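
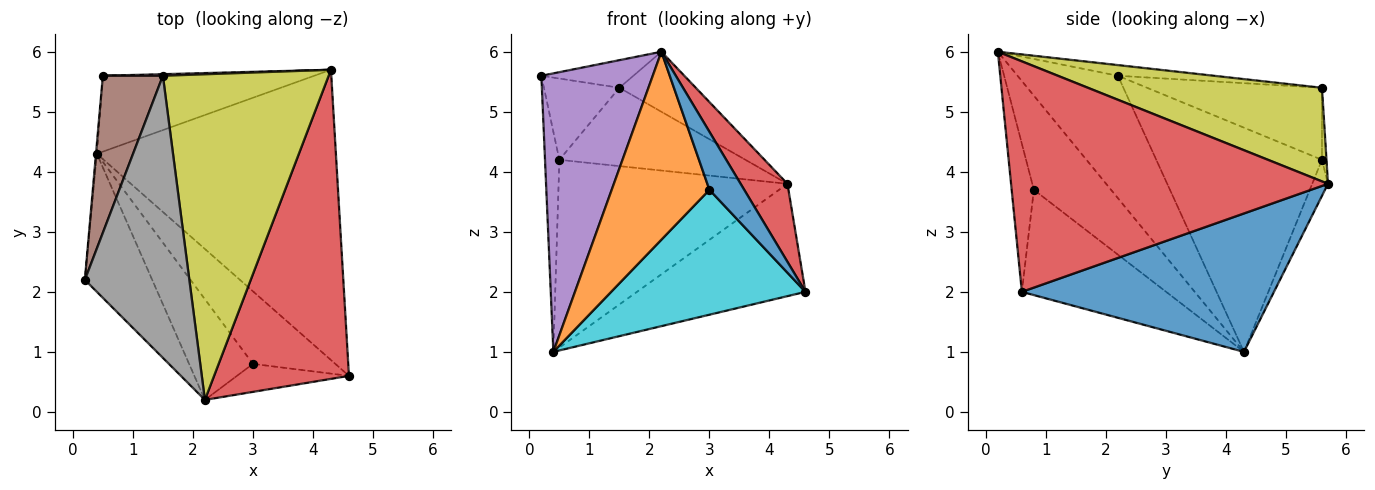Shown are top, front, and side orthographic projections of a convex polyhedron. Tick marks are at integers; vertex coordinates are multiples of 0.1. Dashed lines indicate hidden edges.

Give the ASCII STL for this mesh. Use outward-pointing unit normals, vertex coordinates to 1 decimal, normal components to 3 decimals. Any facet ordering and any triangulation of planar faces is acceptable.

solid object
 facet normal 0.475 0.318 -0.821
  outer loop
   vertex 0.4 4.3 1.0
   vertex 4.3 5.7 3.8
   vertex 4.6 0.6 2.0
  endloop
 endfacet
 facet normal -0.996 0.086 -0.004
  outer loop
   vertex 0.5 5.6 4.2
   vertex 0.4 4.3 1.0
   vertex 0.2 2.2 5.6
  endloop
 endfacet
 facet normal -0.064 0.925 -0.374
  outer loop
   vertex 0.5 5.6 4.2
   vertex 4.3 5.7 3.8
   vertex 0.4 4.3 1.0
  endloop
 endfacet
 facet normal 0.856 -0.126 0.501
  outer loop
   vertex 2.2 0.2 6.0
   vertex 4.6 0.6 2.0
   vertex 4.3 5.7 3.8
  endloop
 endfacet
 facet normal -0.628 -0.697 -0.346
  outer loop
   vertex 2.2 0.2 6.0
   vertex 0.2 2.2 5.6
   vertex 0.4 4.3 1.0
  endloop
 endfacet
 facet normal -0.729 0.315 0.608
  outer loop
   vertex 1.5 5.6 5.4
   vertex 0.5 5.6 4.2
   vertex 0.2 2.2 5.6
  endloop
 endfacet
 facet normal -0.024 1.000 0.020
  outer loop
   vertex 1.5 5.6 5.4
   vertex 4.3 5.7 3.8
   vertex 0.5 5.6 4.2
  endloop
 endfacet
 facet normal -0.101 0.097 0.990
  outer loop
   vertex 1.5 5.6 5.4
   vertex 0.2 2.2 5.6
   vertex 2.2 0.2 6.0
  endloop
 endfacet
 facet normal 0.486 0.158 0.860
  outer loop
   vertex 1.5 5.6 5.4
   vertex 2.2 0.2 6.0
   vertex 4.3 5.7 3.8
  endloop
 endfacet
 facet normal -0.540 -0.728 -0.423
  outer loop
   vertex 3.0 0.8 3.7
   vertex 0.4 4.3 1.0
   vertex 4.6 0.6 2.0
  endloop
 endfacet
 facet normal -0.498 -0.781 -0.377
  outer loop
   vertex 3.0 0.8 3.7
   vertex 4.6 0.6 2.0
   vertex 2.2 0.2 6.0
  endloop
 endfacet
 facet normal -0.571 -0.723 -0.387
  outer loop
   vertex 3.0 0.8 3.7
   vertex 2.2 0.2 6.0
   vertex 0.4 4.3 1.0
  endloop
 endfacet
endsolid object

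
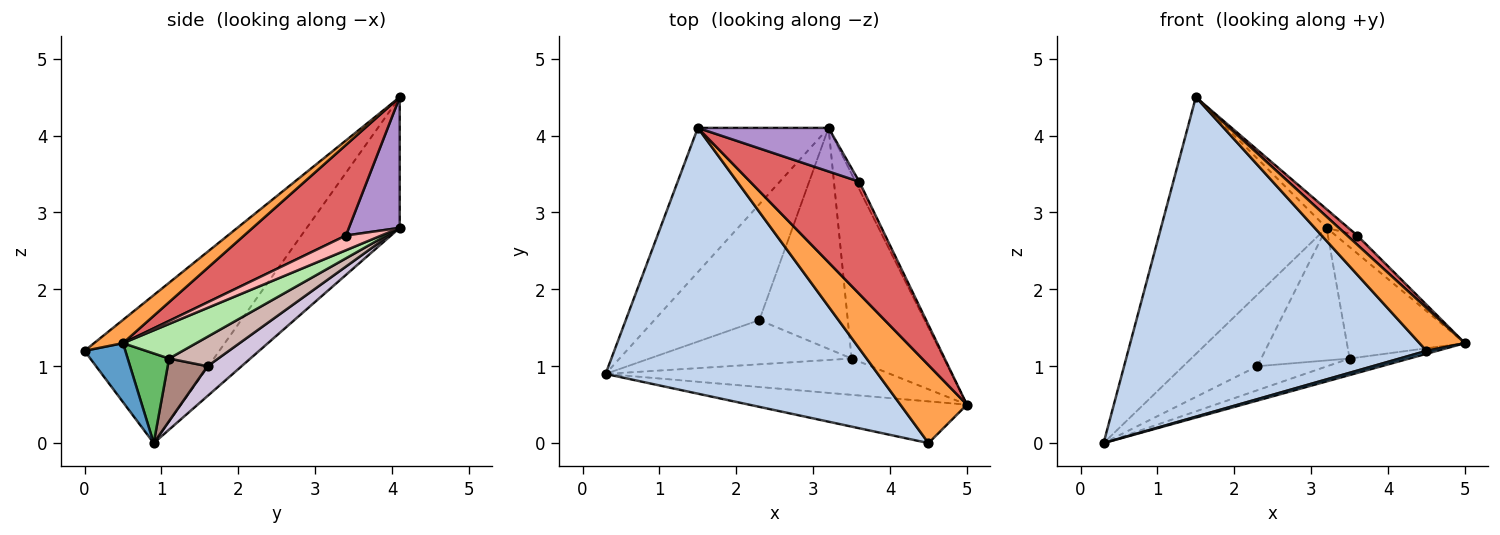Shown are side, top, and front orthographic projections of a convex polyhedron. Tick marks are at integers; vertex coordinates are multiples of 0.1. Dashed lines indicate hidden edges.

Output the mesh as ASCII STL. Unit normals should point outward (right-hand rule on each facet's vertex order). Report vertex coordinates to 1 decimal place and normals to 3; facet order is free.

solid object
 facet normal 0.261 -0.068 -0.963
  outer loop
   vertex 4.5 0.0 1.2
   vertex 0.3 0.9 0.0
   vertex 5.0 0.5 1.3
  endloop
 endfacet
 facet normal -0.328 -0.726 0.604
  outer loop
   vertex 4.5 0.0 1.2
   vertex 1.5 4.1 4.5
   vertex 0.3 0.9 0.0
  endloop
 endfacet
 facet normal 0.293 -0.460 0.838
  outer loop
   vertex 4.5 0.0 1.2
   vertex 5.0 0.5 1.3
   vertex 1.5 4.1 4.5
  endloop
 endfacet
 facet normal -0.440 0.783 -0.440
  outer loop
   vertex 3.2 4.1 2.8
   vertex 0.3 0.9 0.0
   vertex 1.5 4.1 4.5
  endloop
 endfacet
 facet normal 0.276 0.398 -0.875
  outer loop
   vertex 3.5 1.1 1.1
   vertex 5.0 0.5 1.3
   vertex 0.3 0.9 0.0
  endloop
 endfacet
 facet normal 0.306 0.492 -0.815
  outer loop
   vertex 3.5 1.1 1.1
   vertex 3.2 4.1 2.8
   vertex 5.0 0.5 1.3
  endloop
 endfacet
 facet normal 0.637 -0.063 0.768
  outer loop
   vertex 3.6 3.4 2.7
   vertex 1.5 4.1 4.5
   vertex 5.0 0.5 1.3
  endloop
 endfacet
 facet normal 0.834 0.507 -0.217
  outer loop
   vertex 3.6 3.4 2.7
   vertex 5.0 0.5 1.3
   vertex 3.2 4.1 2.8
  endloop
 endfacet
 facet normal 0.677 0.290 0.677
  outer loop
   vertex 3.6 3.4 2.7
   vertex 3.2 4.1 2.8
   vertex 1.5 4.1 4.5
  endloop
 endfacet
 facet normal 0.235 0.511 -0.827
  outer loop
   vertex 2.3 1.6 1.0
   vertex 0.3 0.9 0.0
   vertex 3.2 4.1 2.8
  endloop
 endfacet
 facet normal 0.263 0.461 -0.848
  outer loop
   vertex 2.3 1.6 1.0
   vertex 3.5 1.1 1.1
   vertex 0.3 0.9 0.0
  endloop
 endfacet
 facet normal 0.275 0.495 -0.824
  outer loop
   vertex 2.3 1.6 1.0
   vertex 3.2 4.1 2.8
   vertex 3.5 1.1 1.1
  endloop
 endfacet
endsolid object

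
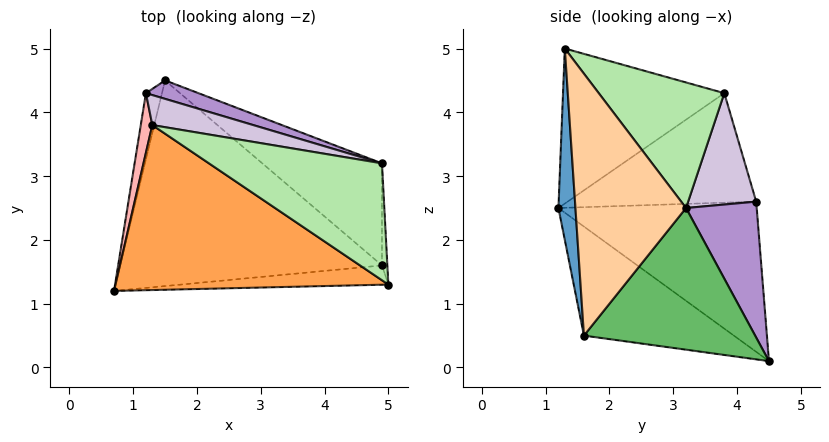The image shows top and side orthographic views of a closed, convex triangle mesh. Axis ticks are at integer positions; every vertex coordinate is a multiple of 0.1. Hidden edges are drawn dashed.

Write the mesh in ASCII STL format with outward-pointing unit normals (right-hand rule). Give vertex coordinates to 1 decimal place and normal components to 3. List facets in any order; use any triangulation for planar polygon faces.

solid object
 facet normal 0.063 -0.996 -0.068
  outer loop
   vertex 4.9 1.6 0.5
   vertex 5.0 1.3 5.0
   vertex 0.7 1.2 2.5
  endloop
 endfacet
 facet normal -0.333 -0.501 -0.799
  outer loop
   vertex 4.9 1.6 0.5
   vertex 0.7 1.2 2.5
   vertex 1.5 4.5 0.1
  endloop
 endfacet
 facet normal -0.444 -0.438 0.781
  outer loop
   vertex 1.3 3.8 4.3
   vertex 0.7 1.2 2.5
   vertex 5.0 1.3 5.0
  endloop
 endfacet
 facet normal 0.999 0.026 -0.021
  outer loop
   vertex 4.9 3.2 2.5
   vertex 5.0 1.3 5.0
   vertex 4.9 1.6 0.5
  endloop
 endfacet
 facet normal 0.595 0.628 -0.502
  outer loop
   vertex 4.9 3.2 2.5
   vertex 4.9 1.6 0.5
   vertex 1.5 4.5 0.1
  endloop
 endfacet
 facet normal 0.396 0.739 0.546
  outer loop
   vertex 4.9 3.2 2.5
   vertex 1.3 3.8 4.3
   vertex 5.0 1.3 5.0
  endloop
 endfacet
 facet normal -0.981 0.162 -0.105
  outer loop
   vertex 1.2 4.3 2.6
   vertex 1.5 4.5 0.1
   vertex 0.7 1.2 2.5
  endloop
 endfacet
 facet normal -0.982 0.155 0.103
  outer loop
   vertex 1.2 4.3 2.6
   vertex 0.7 1.2 2.5
   vertex 1.3 3.8 4.3
  endloop
 endfacet
 facet normal 0.286 0.952 0.110
  outer loop
   vertex 1.2 4.3 2.6
   vertex 4.9 3.2 2.5
   vertex 1.5 4.5 0.1
  endloop
 endfacet
 facet normal 0.282 0.925 0.255
  outer loop
   vertex 1.2 4.3 2.6
   vertex 1.3 3.8 4.3
   vertex 4.9 3.2 2.5
  endloop
 endfacet
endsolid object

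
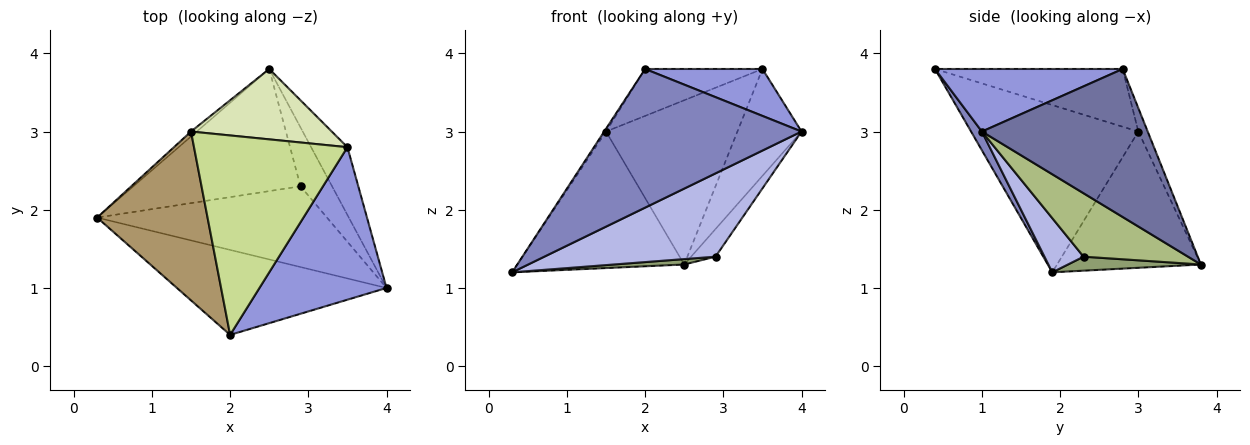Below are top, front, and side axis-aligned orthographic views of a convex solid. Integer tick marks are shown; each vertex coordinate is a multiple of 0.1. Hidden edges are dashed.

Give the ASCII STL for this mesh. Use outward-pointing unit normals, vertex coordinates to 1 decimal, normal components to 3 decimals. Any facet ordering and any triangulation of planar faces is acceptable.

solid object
 facet normal 0.909 0.352 -0.223
  outer loop
   vertex 3.5 2.8 3.8
   vertex 4.0 1.0 3.0
   vertex 2.5 3.8 1.3
  endloop
 endfacet
 facet normal 0.047 -0.852 -0.522
  outer loop
   vertex 2.0 0.4 3.8
   vertex 0.3 1.9 1.2
   vertex 4.0 1.0 3.0
  endloop
 endfacet
 facet normal 0.426 -0.266 0.865
  outer loop
   vertex 2.0 0.4 3.8
   vertex 4.0 1.0 3.0
   vertex 3.5 2.8 3.8
  endloop
 endfacet
 facet normal 0.162 -0.708 -0.687
  outer loop
   vertex 2.9 2.3 1.4
   vertex 4.0 1.0 3.0
   vertex 0.3 1.9 1.2
  endloop
 endfacet
 facet normal 0.083 -0.044 -0.996
  outer loop
   vertex 2.9 2.3 1.4
   vertex 0.3 1.9 1.2
   vertex 2.5 3.8 1.3
  endloop
 endfacet
 facet normal 0.876 0.205 -0.436
  outer loop
   vertex 2.9 2.3 1.4
   vertex 2.5 3.8 1.3
   vertex 4.0 1.0 3.0
  endloop
 endfacet
 facet normal -0.344 0.215 0.914
  outer loop
   vertex 1.5 3.0 3.0
   vertex 2.0 0.4 3.8
   vertex 3.5 2.8 3.8
  endloop
 endfacet
 facet normal -0.066 0.917 0.393
  outer loop
   vertex 1.5 3.0 3.0
   vertex 3.5 2.8 3.8
   vertex 2.5 3.8 1.3
  endloop
 endfacet
 facet normal -0.835 0.009 0.551
  outer loop
   vertex 1.5 3.0 3.0
   vertex 0.3 1.9 1.2
   vertex 2.0 0.4 3.8
  endloop
 endfacet
 facet normal -0.653 0.757 -0.028
  outer loop
   vertex 1.5 3.0 3.0
   vertex 2.5 3.8 1.3
   vertex 0.3 1.9 1.2
  endloop
 endfacet
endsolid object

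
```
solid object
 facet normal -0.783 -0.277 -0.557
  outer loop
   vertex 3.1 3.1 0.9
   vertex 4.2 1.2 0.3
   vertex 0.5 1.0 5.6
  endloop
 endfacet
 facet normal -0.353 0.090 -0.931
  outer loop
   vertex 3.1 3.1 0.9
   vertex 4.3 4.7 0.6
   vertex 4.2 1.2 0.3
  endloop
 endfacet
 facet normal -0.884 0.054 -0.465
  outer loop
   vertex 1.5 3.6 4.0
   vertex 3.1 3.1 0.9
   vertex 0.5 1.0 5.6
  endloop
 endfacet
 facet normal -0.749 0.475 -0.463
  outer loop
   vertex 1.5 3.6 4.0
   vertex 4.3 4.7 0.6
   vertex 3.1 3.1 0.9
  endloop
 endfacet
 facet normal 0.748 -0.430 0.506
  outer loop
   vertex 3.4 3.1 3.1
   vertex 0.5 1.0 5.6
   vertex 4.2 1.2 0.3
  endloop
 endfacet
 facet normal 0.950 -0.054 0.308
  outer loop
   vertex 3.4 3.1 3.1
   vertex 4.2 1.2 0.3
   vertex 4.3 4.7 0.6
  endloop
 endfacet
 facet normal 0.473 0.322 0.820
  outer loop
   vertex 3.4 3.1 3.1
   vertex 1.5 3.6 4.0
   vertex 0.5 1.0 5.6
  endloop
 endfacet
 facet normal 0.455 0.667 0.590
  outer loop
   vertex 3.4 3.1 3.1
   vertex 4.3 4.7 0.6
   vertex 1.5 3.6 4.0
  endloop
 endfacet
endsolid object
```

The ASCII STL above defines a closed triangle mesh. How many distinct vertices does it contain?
6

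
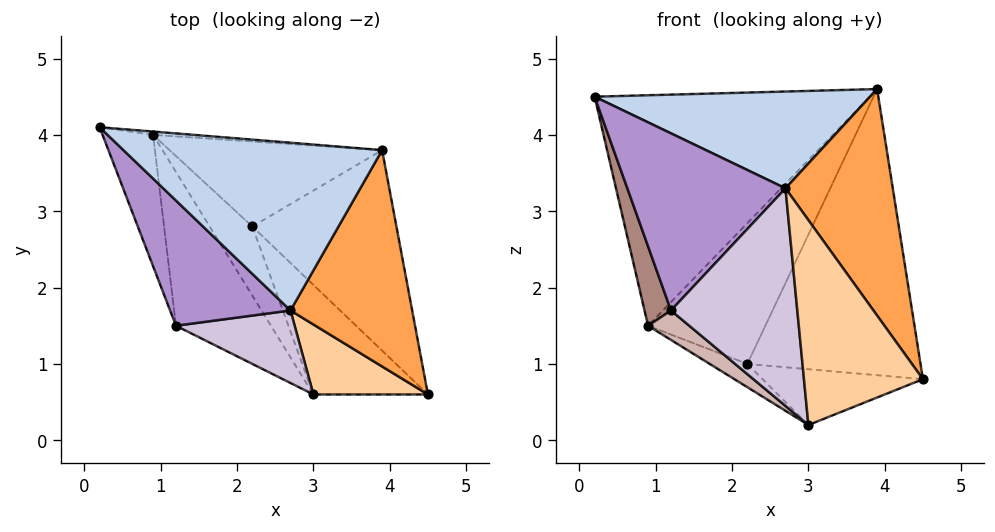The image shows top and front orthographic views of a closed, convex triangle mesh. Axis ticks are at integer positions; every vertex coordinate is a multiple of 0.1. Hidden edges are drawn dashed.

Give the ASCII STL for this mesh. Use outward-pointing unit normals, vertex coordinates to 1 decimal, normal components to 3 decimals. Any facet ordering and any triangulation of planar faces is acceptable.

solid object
 facet normal 0.081 0.997 -0.014
  outer loop
   vertex 0.9 4.0 1.5
   vertex 0.2 4.1 4.5
   vertex 3.9 3.8 4.6
  endloop
 endfacet
 facet normal -0.064 -0.499 0.864
  outer loop
   vertex 2.7 1.7 3.3
   vertex 3.9 3.8 4.6
   vertex 0.2 4.1 4.5
  endloop
 endfacet
 facet normal 0.459 -0.642 0.613
  outer loop
   vertex 2.7 1.7 3.3
   vertex 4.5 0.6 0.8
   vertex 3.9 3.8 4.6
  endloop
 endfacet
 facet normal -0.128 -0.938 0.321
  outer loop
   vertex 2.7 1.7 3.3
   vertex 3.0 0.6 0.2
   vertex 4.5 0.6 0.8
  endloop
 endfacet
 facet normal 0.591 0.660 -0.463
  outer loop
   vertex 2.2 2.8 1.0
   vertex 3.9 3.8 4.6
   vertex 4.5 0.6 0.8
  endloop
 endfacet
 facet normal 0.509 0.737 -0.445
  outer loop
   vertex 2.2 2.8 1.0
   vertex 0.9 4.0 1.5
   vertex 3.9 3.8 4.6
  endloop
 endfacet
 facet normal 0.336 0.427 -0.839
  outer loop
   vertex 2.2 2.8 1.0
   vertex 4.5 0.6 0.8
   vertex 3.0 0.6 0.2
  endloop
 endfacet
 facet normal -0.070 0.318 -0.945
  outer loop
   vertex 2.2 2.8 1.0
   vertex 3.0 0.6 0.2
   vertex 0.9 4.0 1.5
  endloop
 endfacet
 facet normal -0.452 -0.728 0.515
  outer loop
   vertex 1.2 1.5 1.7
   vertex 2.7 1.7 3.3
   vertex 0.2 4.1 4.5
  endloop
 endfacet
 facet normal -0.206 -0.928 0.309
  outer loop
   vertex 1.2 1.5 1.7
   vertex 3.0 0.6 0.2
   vertex 2.7 1.7 3.3
  endloop
 endfacet
 facet normal -0.966 -0.134 -0.221
  outer loop
   vertex 1.2 1.5 1.7
   vertex 0.2 4.1 4.5
   vertex 0.9 4.0 1.5
  endloop
 endfacet
 facet normal -0.674 -0.139 -0.726
  outer loop
   vertex 1.2 1.5 1.7
   vertex 0.9 4.0 1.5
   vertex 3.0 0.6 0.2
  endloop
 endfacet
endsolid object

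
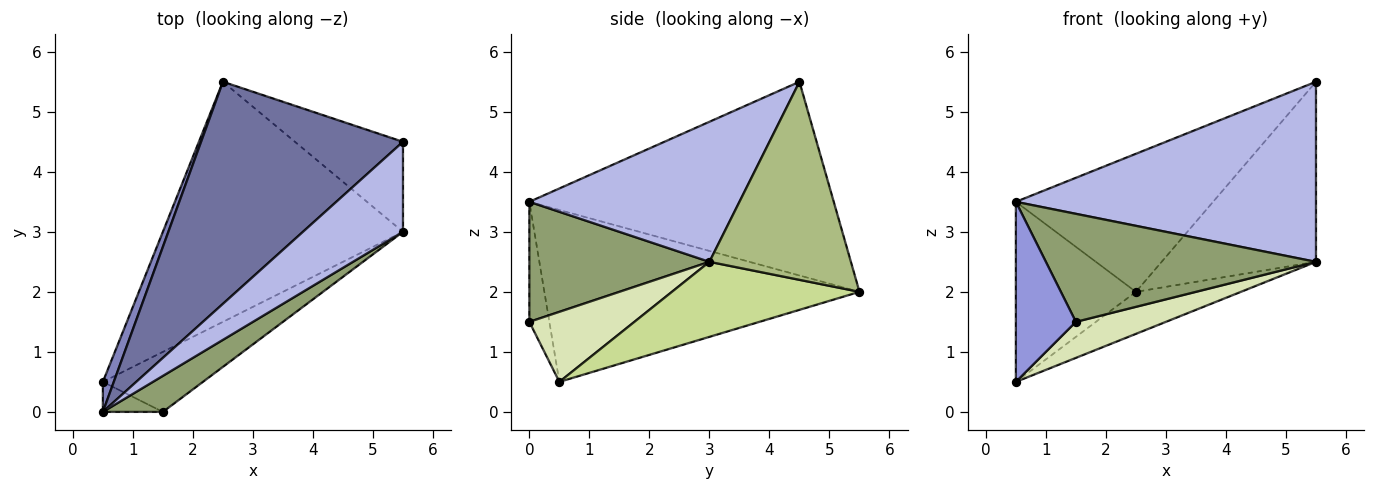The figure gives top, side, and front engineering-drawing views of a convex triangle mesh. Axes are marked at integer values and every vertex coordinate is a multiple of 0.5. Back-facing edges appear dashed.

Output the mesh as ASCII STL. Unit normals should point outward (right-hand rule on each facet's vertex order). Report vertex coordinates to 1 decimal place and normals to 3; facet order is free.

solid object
 facet normal -0.632 0.409 0.658
  outer loop
   vertex 2.5 5.5 2.0
   vertex 0.5 0.0 3.5
   vertex 5.5 4.5 5.5
  endloop
 endfacet
 facet normal -0.933 0.355 0.059
  outer loop
   vertex 0.5 0.5 0.5
   vertex 0.5 0.0 3.5
   vertex 2.5 5.5 2.0
  endloop
 endfacet
 facet normal -0.312 -0.937 -0.156
  outer loop
   vertex 0.5 0.5 0.5
   vertex 1.5 0.0 1.5
   vertex 0.5 0.0 3.5
  endloop
 endfacet
 facet normal 0.531 -0.758 0.379
  outer loop
   vertex 5.5 3.0 2.5
   vertex 5.5 4.5 5.5
   vertex 0.5 0.0 3.5
  endloop
 endfacet
 facet normal 0.535 -0.802 0.267
  outer loop
   vertex 5.5 3.0 2.5
   vertex 0.5 0.0 3.5
   vertex 1.5 0.0 1.5
  endloop
 endfacet
 facet normal 0.634 0.692 -0.346
  outer loop
   vertex 5.5 3.0 2.5
   vertex 2.5 5.5 2.0
   vertex 5.5 4.5 5.5
  endloop
 endfacet
 facet normal 0.294 0.165 -0.941
  outer loop
   vertex 5.5 3.0 2.5
   vertex 0.5 0.5 0.5
   vertex 2.5 5.5 2.0
  endloop
 endfacet
 facet normal 0.515 -0.441 -0.735
  outer loop
   vertex 5.5 3.0 2.5
   vertex 1.5 0.0 1.5
   vertex 0.5 0.5 0.5
  endloop
 endfacet
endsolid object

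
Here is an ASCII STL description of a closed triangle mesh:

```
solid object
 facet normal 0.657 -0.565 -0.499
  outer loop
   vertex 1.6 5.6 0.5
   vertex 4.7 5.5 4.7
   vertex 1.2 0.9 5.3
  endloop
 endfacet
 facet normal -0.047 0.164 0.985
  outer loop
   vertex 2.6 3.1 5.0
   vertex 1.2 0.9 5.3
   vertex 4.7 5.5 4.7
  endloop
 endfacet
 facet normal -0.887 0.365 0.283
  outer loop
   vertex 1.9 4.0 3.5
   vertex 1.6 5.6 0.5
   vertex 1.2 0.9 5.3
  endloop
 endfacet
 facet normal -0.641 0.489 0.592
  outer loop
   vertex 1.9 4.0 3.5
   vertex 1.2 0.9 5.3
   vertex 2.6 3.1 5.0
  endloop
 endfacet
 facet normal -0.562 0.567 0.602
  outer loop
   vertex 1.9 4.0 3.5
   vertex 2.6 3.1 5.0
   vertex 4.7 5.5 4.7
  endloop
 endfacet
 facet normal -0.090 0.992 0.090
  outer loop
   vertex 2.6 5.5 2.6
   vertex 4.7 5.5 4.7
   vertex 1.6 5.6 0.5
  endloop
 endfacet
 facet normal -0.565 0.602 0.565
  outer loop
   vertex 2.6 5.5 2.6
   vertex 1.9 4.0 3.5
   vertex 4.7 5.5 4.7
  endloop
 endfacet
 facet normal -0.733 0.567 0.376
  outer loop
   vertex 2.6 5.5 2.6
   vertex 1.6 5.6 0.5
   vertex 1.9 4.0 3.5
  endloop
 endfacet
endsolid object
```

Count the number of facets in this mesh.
8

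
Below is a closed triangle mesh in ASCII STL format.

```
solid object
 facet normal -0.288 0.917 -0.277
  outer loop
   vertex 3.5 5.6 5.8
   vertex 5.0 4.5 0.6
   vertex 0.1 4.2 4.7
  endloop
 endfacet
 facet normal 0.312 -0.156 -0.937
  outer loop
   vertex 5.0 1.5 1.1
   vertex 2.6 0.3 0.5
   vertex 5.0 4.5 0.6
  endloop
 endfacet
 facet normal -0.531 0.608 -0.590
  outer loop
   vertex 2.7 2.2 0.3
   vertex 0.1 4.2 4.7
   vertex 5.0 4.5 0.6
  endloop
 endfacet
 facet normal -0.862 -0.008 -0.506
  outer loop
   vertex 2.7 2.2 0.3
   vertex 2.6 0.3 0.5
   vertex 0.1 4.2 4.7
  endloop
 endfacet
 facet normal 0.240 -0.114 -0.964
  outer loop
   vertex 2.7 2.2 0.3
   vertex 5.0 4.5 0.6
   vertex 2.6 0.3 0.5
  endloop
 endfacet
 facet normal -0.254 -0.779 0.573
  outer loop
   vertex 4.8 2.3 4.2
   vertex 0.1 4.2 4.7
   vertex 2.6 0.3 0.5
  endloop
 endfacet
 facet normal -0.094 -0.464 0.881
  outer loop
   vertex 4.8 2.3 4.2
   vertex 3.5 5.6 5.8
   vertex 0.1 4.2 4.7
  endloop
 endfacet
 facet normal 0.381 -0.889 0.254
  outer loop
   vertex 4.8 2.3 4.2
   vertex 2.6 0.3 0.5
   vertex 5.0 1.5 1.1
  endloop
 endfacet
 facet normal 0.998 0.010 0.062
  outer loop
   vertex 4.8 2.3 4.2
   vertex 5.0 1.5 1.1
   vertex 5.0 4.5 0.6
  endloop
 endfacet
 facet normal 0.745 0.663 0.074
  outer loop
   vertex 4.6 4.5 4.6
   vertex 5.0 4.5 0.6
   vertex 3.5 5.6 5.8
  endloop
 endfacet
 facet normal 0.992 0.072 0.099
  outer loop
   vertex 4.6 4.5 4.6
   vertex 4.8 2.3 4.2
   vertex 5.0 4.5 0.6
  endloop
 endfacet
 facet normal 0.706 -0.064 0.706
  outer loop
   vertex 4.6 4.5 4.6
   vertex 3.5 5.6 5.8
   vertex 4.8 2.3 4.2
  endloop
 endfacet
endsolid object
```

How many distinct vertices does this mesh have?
8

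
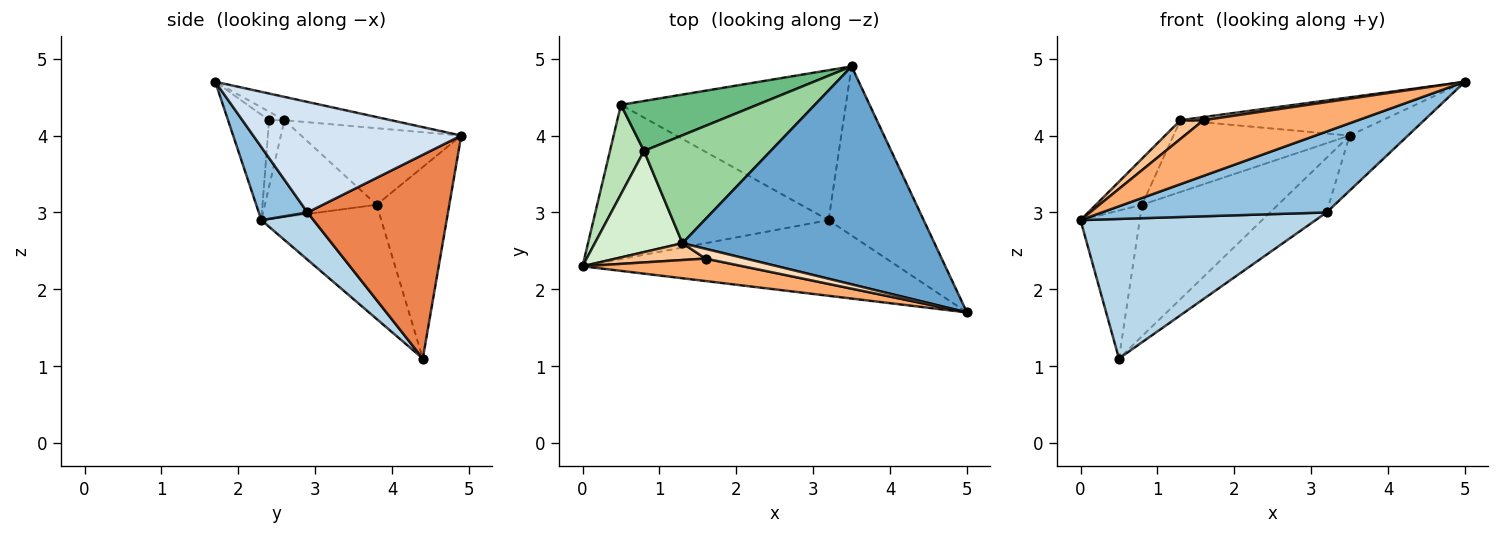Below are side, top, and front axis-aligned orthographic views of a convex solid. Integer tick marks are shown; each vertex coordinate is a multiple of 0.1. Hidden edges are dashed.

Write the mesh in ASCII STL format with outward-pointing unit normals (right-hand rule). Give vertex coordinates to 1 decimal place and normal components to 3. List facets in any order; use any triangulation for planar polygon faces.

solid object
 facet normal -0.091 0.172 0.981
  outer loop
   vertex 1.3 2.6 4.2
   vertex 5.0 1.7 4.7
   vertex 3.5 4.9 4.0
  endloop
 endfacet
 facet normal 0.156 -0.721 -0.675
  outer loop
   vertex 3.2 2.9 3.0
   vertex 5.0 1.7 4.7
   vertex 0.0 2.3 2.9
  endloop
 endfacet
 facet normal 0.147 -0.664 -0.733
  outer loop
   vertex 3.2 2.9 3.0
   vertex 0.0 2.3 2.9
   vertex 0.5 4.4 1.1
  endloop
 endfacet
 facet normal 0.741 0.208 -0.638
  outer loop
   vertex 3.2 2.9 3.0
   vertex 3.5 4.9 4.0
   vertex 5.0 1.7 4.7
  endloop
 endfacet
 facet normal 0.648 0.261 -0.715
  outer loop
   vertex 3.2 2.9 3.0
   vertex 0.5 4.4 1.1
   vertex 3.5 4.9 4.0
  endloop
 endfacet
 facet normal -0.239 -0.901 0.363
  outer loop
   vertex 1.6 2.4 4.2
   vertex 0.0 2.3 2.9
   vertex 5.0 1.7 4.7
  endloop
 endfacet
 facet normal -0.444 -0.667 0.598
  outer loop
   vertex 1.6 2.4 4.2
   vertex 1.3 2.6 4.2
   vertex 0.0 2.3 2.9
  endloop
 endfacet
 facet normal -0.199 -0.298 0.934
  outer loop
   vertex 1.6 2.4 4.2
   vertex 5.0 1.7 4.7
   vertex 1.3 2.6 4.2
  endloop
 endfacet
 facet normal -0.447 0.836 0.318
  outer loop
   vertex 0.8 3.8 3.1
   vertex 3.5 4.9 4.0
   vertex 0.5 4.4 1.1
  endloop
 endfacet
 facet normal -0.449 0.495 0.744
  outer loop
   vertex 0.8 3.8 3.1
   vertex 1.3 2.6 4.2
   vertex 3.5 4.9 4.0
  endloop
 endfacet
 facet normal -0.866 0.428 0.258
  outer loop
   vertex 0.8 3.8 3.1
   vertex 0.5 4.4 1.1
   vertex 0.0 2.3 2.9
  endloop
 endfacet
 facet normal -0.709 0.293 0.642
  outer loop
   vertex 0.8 3.8 3.1
   vertex 0.0 2.3 2.9
   vertex 1.3 2.6 4.2
  endloop
 endfacet
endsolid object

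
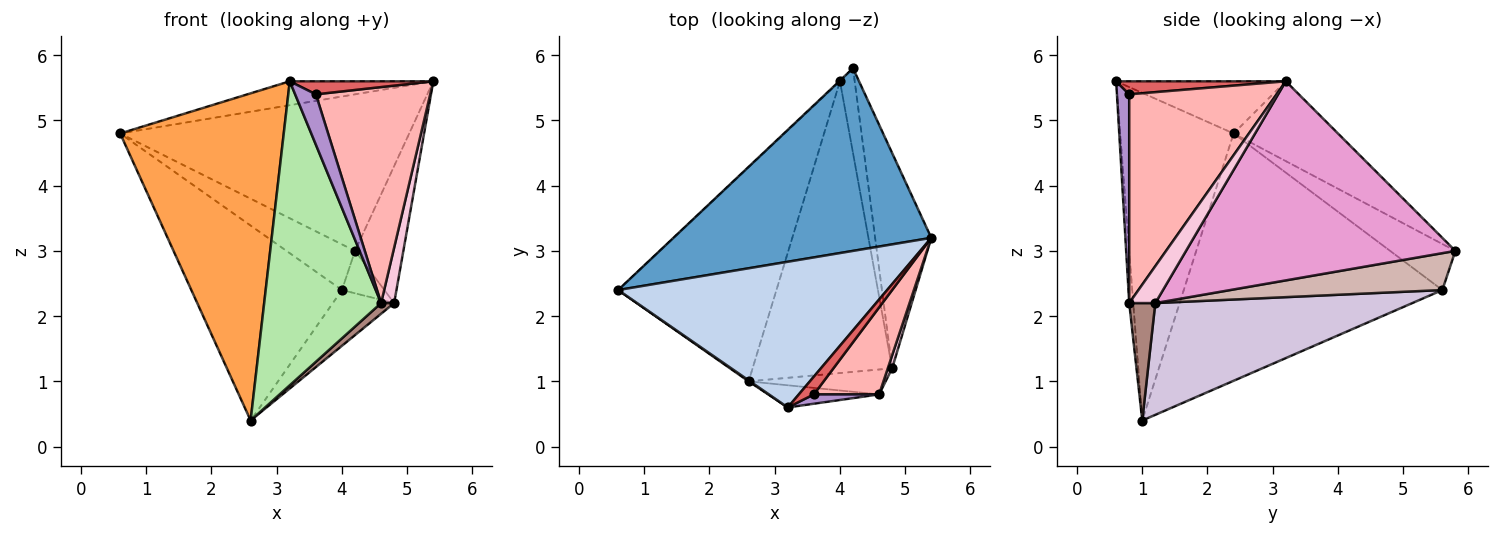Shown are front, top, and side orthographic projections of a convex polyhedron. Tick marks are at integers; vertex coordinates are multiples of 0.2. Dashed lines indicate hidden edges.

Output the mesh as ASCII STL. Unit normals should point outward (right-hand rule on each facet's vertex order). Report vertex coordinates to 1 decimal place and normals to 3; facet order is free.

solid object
 facet normal -0.229 0.634 0.739
  outer loop
   vertex 4.2 5.8 3.0
   vertex 0.6 2.4 4.8
   vertex 5.4 3.2 5.6
  endloop
 endfacet
 facet normal -0.188 0.159 0.969
  outer loop
   vertex 3.2 0.6 5.6
   vertex 5.4 3.2 5.6
   vertex 0.6 2.4 4.8
  endloop
 endfacet
 facet normal -0.570 -0.822 0.003
  outer loop
   vertex 3.2 0.6 5.6
   vertex 0.6 2.4 4.8
   vertex 2.6 1.0 0.4
  endloop
 endfacet
 facet normal -0.690 0.724 -0.011
  outer loop
   vertex 4.0 5.6 2.4
   vertex 0.6 2.4 4.8
   vertex 4.2 5.8 3.0
  endloop
 endfacet
 facet normal -0.756 0.441 -0.484
  outer loop
   vertex 4.0 5.6 2.4
   vertex 2.6 1.0 0.4
   vertex 0.6 2.4 4.8
  endloop
 endfacet
 facet normal -0.034 -0.997 -0.073
  outer loop
   vertex 4.6 0.8 2.2
   vertex 3.2 0.6 5.6
   vertex 2.6 1.0 0.4
  endloop
 endfacet
 facet normal 0.573 -0.485 0.661
  outer loop
   vertex 3.6 0.8 5.4
   vertex 5.4 3.2 5.6
   vertex 3.2 0.6 5.6
  endloop
 endfacet
 facet normal 0.767 -0.595 0.240
  outer loop
   vertex 3.6 0.8 5.4
   vertex 4.6 0.8 2.2
   vertex 5.4 3.2 5.6
  endloop
 endfacet
 facet normal 0.503 -0.850 0.157
  outer loop
   vertex 3.6 0.8 5.4
   vertex 3.2 0.6 5.6
   vertex 4.6 0.8 2.2
  endloop
 endfacet
 facet normal 0.618 0.148 -0.772
  outer loop
   vertex 4.8 1.2 2.2
   vertex 2.6 1.0 0.4
   vertex 4.0 5.6 2.4
  endloop
 endfacet
 facet normal 0.619 -0.309 -0.722
  outer loop
   vertex 4.8 1.2 2.2
   vertex 4.6 0.8 2.2
   vertex 2.6 1.0 0.4
  endloop
 endfacet
 facet normal 0.913 0.183 -0.365
  outer loop
   vertex 4.8 1.2 2.2
   vertex 4.0 5.6 2.4
   vertex 4.2 5.8 3.0
  endloop
 endfacet
 facet normal 0.948 0.170 -0.267
  outer loop
   vertex 4.8 1.2 2.2
   vertex 4.2 5.8 3.0
   vertex 5.4 3.2 5.6
  endloop
 endfacet
 facet normal 0.890 -0.445 0.105
  outer loop
   vertex 4.8 1.2 2.2
   vertex 5.4 3.2 5.6
   vertex 4.6 0.8 2.2
  endloop
 endfacet
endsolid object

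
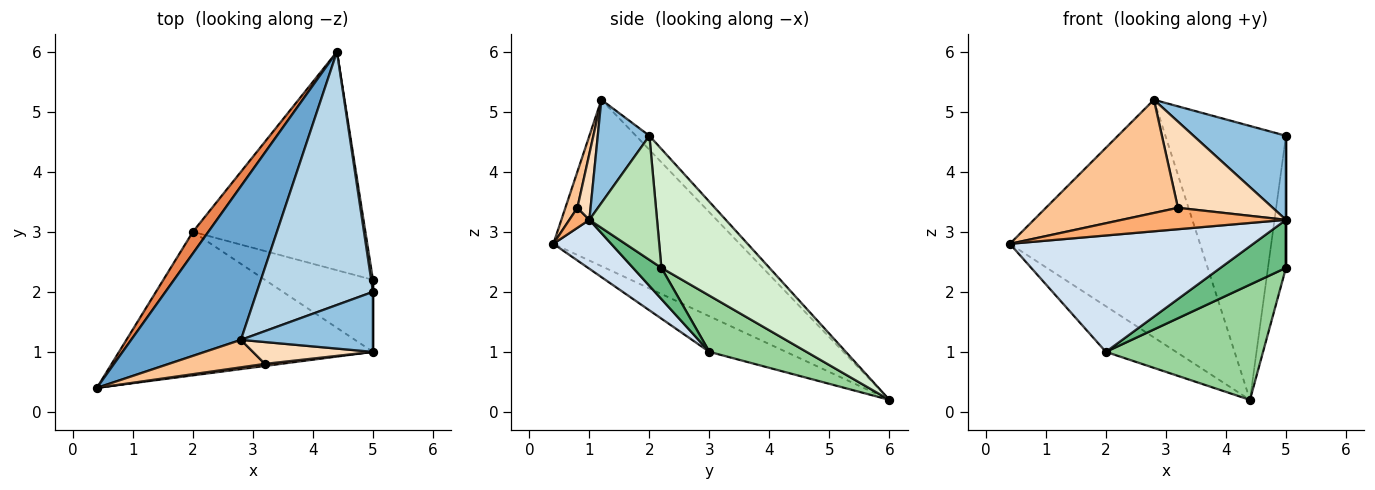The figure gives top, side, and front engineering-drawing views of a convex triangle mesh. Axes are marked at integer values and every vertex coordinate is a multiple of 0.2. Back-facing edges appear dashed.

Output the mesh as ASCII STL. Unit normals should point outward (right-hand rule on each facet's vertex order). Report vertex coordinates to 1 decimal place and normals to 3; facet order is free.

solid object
 facet normal -0.635 0.648 0.419
  outer loop
   vertex 2.8 1.2 5.2
   vertex 4.4 6.0 0.2
   vertex 0.4 0.4 2.8
  endloop
 endfacet
 facet normal 0.414 -0.741 0.529
  outer loop
   vertex 5.0 2.0 4.6
   vertex 2.8 1.2 5.2
   vertex 5.0 1.0 3.2
  endloop
 endfacet
 facet normal -0.082 0.732 0.676
  outer loop
   vertex 5.0 2.0 4.6
   vertex 4.4 6.0 0.2
   vertex 2.8 1.2 5.2
  endloop
 endfacet
 facet normal 0.148 -0.623 -0.768
  outer loop
   vertex 2.0 3.0 1.0
   vertex 5.0 1.0 3.2
   vertex 0.4 0.4 2.8
  endloop
 endfacet
 facet normal -0.702 0.643 0.305
  outer loop
   vertex 2.0 3.0 1.0
   vertex 0.4 0.4 2.8
   vertex 4.4 6.0 0.2
  endloop
 endfacet
 facet normal 0.120 -0.988 0.096
  outer loop
   vertex 3.2 0.8 3.4
   vertex 0.4 0.4 2.8
   vertex 5.0 1.0 3.2
  endloop
 endfacet
 facet normal 0.088 -0.968 0.235
  outer loop
   vertex 3.2 0.8 3.4
   vertex 2.8 1.2 5.2
   vertex 0.4 0.4 2.8
  endloop
 endfacet
 facet normal 0.134 -0.961 0.243
  outer loop
   vertex 3.2 0.8 3.4
   vertex 5.0 1.0 3.2
   vertex 2.8 1.2 5.2
  endloop
 endfacet
 facet normal 0.234 -0.539 -0.809
  outer loop
   vertex 5.0 2.2 2.4
   vertex 5.0 1.0 3.2
   vertex 2.0 3.0 1.0
  endloop
 endfacet
 facet normal 0.277 -0.448 -0.850
  outer loop
   vertex 5.0 2.2 2.4
   vertex 2.0 3.0 1.0
   vertex 4.4 6.0 0.2
  endloop
 endfacet
 facet normal 1.000 0.000 0.000
  outer loop
   vertex 5.0 2.2 2.4
   vertex 5.0 2.0 4.6
   vertex 5.0 1.0 3.2
  endloop
 endfacet
 facet normal 0.986 0.164 0.015
  outer loop
   vertex 5.0 2.2 2.4
   vertex 4.4 6.0 0.2
   vertex 5.0 2.0 4.6
  endloop
 endfacet
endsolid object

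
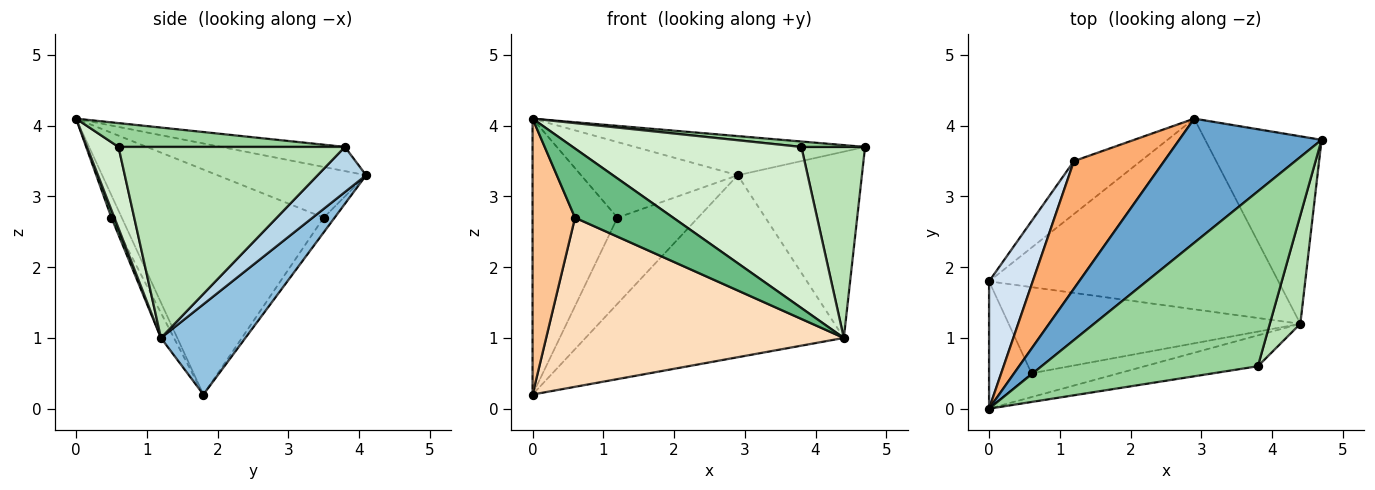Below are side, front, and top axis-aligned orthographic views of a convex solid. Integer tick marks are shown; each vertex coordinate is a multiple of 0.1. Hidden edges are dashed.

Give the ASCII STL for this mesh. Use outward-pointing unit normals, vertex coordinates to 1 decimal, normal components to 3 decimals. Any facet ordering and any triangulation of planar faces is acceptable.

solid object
 facet normal -0.160 0.297 0.942
  outer loop
   vertex 2.9 4.1 3.3
   vertex 0.0 0.0 4.1
   vertex 4.7 3.8 3.7
  endloop
 endfacet
 facet normal 0.220 0.674 -0.706
  outer loop
   vertex 4.4 1.2 1.0
   vertex 0.0 1.8 0.2
   vertex 2.9 4.1 3.3
  endloop
 endfacet
 facet normal 0.265 0.680 -0.684
  outer loop
   vertex 4.4 1.2 1.0
   vertex 2.9 4.1 3.3
   vertex 4.7 3.8 3.7
  endloop
 endfacet
 facet normal -0.907 0.382 0.176
  outer loop
   vertex 1.2 3.5 2.7
   vertex 0.0 1.8 0.2
   vertex 0.0 0.0 4.1
  endloop
 endfacet
 facet normal -0.115 0.846 -0.520
  outer loop
   vertex 1.2 3.5 2.7
   vertex 2.9 4.1 3.3
   vertex 0.0 1.8 0.2
  endloop
 endfacet
 facet normal -0.435 0.459 0.774
  outer loop
   vertex 1.2 3.5 2.7
   vertex 0.0 0.0 4.1
   vertex 2.9 4.1 3.3
  endloop
 endfacet
 facet normal -0.216 -0.887 -0.409
  outer loop
   vertex 0.6 0.5 2.7
   vertex 0.0 0.0 4.1
   vertex 0.0 1.8 0.2
  endloop
 endfacet
 facet normal -0.039 -0.890 -0.454
  outer loop
   vertex 0.6 0.5 2.7
   vertex 0.0 1.8 0.2
   vertex 4.4 1.2 1.0
  endloop
 endfacet
 facet normal 0.029 -0.945 -0.325
  outer loop
   vertex 0.6 0.5 2.7
   vertex 4.4 1.2 1.0
   vertex 0.0 0.0 4.1
  endloop
 endfacet
 facet normal 0.109 -0.031 0.994
  outer loop
   vertex 3.8 0.6 3.7
   vertex 4.7 3.8 3.7
   vertex 0.0 0.0 4.1
  endloop
 endfacet
 facet normal 0.951 -0.268 0.152
  outer loop
   vertex 3.8 0.6 3.7
   vertex 4.4 1.2 1.0
   vertex 4.7 3.8 3.7
  endloop
 endfacet
 facet normal 0.134 -0.973 -0.186
  outer loop
   vertex 3.8 0.6 3.7
   vertex 0.0 0.0 4.1
   vertex 4.4 1.2 1.0
  endloop
 endfacet
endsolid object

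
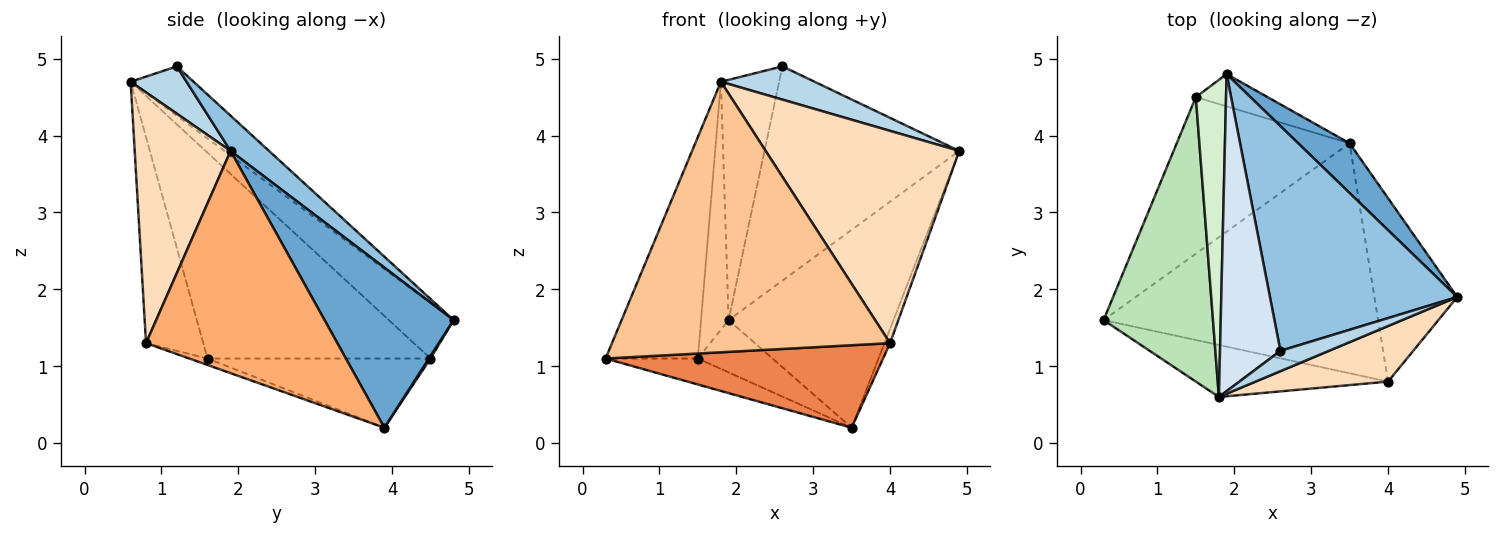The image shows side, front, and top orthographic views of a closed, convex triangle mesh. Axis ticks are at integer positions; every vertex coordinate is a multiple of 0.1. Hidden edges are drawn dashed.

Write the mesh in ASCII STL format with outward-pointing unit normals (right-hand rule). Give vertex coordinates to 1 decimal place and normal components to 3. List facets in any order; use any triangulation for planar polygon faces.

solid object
 facet normal 0.604 0.773 0.194
  outer loop
   vertex 3.5 3.9 0.2
   vertex 1.9 4.8 1.6
   vertex 4.9 1.9 3.8
  endloop
 endfacet
 facet normal 0.135 0.684 0.717
  outer loop
   vertex 2.6 1.2 4.9
   vertex 4.9 1.9 3.8
   vertex 1.9 4.8 1.6
  endloop
 endfacet
 facet normal 0.454 -0.760 0.465
  outer loop
   vertex 2.6 1.2 4.9
   vertex 1.8 0.6 4.7
   vertex 4.9 1.9 3.8
  endloop
 endfacet
 facet normal -0.546 0.506 0.668
  outer loop
   vertex 2.6 1.2 4.9
   vertex 1.9 4.8 1.6
   vertex 1.8 0.6 4.7
  endloop
 endfacet
 facet normal -0.022 -0.337 -0.941
  outer loop
   vertex 4.0 0.8 1.3
   vertex 0.3 1.6 1.1
   vertex 3.5 3.9 0.2
  endloop
 endfacet
 facet normal 0.937 0.027 -0.349
  outer loop
   vertex 4.0 0.8 1.3
   vertex 3.5 3.9 0.2
   vertex 4.9 1.9 3.8
  endloop
 endfacet
 facet normal -0.198 -0.963 -0.185
  outer loop
   vertex 4.0 0.8 1.3
   vertex 1.8 0.6 4.7
   vertex 0.3 1.6 1.1
  endloop
 endfacet
 facet normal 0.432 -0.872 0.228
  outer loop
   vertex 4.0 0.8 1.3
   vertex 4.9 1.9 3.8
   vertex 1.8 0.6 4.7
  endloop
 endfacet
 facet normal -0.367 0.152 -0.918
  outer loop
   vertex 1.5 4.5 1.1
   vertex 3.5 3.9 0.2
   vertex 0.3 1.6 1.1
  endloop
 endfacet
 facet normal 0.019 0.851 -0.525
  outer loop
   vertex 1.5 4.5 1.1
   vertex 1.9 4.8 1.6
   vertex 3.5 3.9 0.2
  endloop
 endfacet
 facet normal -0.829 0.343 0.441
  outer loop
   vertex 1.5 4.5 1.1
   vertex 0.3 1.6 1.1
   vertex 1.8 0.6 4.7
  endloop
 endfacet
 facet normal -0.823 0.350 0.448
  outer loop
   vertex 1.5 4.5 1.1
   vertex 1.8 0.6 4.7
   vertex 1.9 4.8 1.6
  endloop
 endfacet
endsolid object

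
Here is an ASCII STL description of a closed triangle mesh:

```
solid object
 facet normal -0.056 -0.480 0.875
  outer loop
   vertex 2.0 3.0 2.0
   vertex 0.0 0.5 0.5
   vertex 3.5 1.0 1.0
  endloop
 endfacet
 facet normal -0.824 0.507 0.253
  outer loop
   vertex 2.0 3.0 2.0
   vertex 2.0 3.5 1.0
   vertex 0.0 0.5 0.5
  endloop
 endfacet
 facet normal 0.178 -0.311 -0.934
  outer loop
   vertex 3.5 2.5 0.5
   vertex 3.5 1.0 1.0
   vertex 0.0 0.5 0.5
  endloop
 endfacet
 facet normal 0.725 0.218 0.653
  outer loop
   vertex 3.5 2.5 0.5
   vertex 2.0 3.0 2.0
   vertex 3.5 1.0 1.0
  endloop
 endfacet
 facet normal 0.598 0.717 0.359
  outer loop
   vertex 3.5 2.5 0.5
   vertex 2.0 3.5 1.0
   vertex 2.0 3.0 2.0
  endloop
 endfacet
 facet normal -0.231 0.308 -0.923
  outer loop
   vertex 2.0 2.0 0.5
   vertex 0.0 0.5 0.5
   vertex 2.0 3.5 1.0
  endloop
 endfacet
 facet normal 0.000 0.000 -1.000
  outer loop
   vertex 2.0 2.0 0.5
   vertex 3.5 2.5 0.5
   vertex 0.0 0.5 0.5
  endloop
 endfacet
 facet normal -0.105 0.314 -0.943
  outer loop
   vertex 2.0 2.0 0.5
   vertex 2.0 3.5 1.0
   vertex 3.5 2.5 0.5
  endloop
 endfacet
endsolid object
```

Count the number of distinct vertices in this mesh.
6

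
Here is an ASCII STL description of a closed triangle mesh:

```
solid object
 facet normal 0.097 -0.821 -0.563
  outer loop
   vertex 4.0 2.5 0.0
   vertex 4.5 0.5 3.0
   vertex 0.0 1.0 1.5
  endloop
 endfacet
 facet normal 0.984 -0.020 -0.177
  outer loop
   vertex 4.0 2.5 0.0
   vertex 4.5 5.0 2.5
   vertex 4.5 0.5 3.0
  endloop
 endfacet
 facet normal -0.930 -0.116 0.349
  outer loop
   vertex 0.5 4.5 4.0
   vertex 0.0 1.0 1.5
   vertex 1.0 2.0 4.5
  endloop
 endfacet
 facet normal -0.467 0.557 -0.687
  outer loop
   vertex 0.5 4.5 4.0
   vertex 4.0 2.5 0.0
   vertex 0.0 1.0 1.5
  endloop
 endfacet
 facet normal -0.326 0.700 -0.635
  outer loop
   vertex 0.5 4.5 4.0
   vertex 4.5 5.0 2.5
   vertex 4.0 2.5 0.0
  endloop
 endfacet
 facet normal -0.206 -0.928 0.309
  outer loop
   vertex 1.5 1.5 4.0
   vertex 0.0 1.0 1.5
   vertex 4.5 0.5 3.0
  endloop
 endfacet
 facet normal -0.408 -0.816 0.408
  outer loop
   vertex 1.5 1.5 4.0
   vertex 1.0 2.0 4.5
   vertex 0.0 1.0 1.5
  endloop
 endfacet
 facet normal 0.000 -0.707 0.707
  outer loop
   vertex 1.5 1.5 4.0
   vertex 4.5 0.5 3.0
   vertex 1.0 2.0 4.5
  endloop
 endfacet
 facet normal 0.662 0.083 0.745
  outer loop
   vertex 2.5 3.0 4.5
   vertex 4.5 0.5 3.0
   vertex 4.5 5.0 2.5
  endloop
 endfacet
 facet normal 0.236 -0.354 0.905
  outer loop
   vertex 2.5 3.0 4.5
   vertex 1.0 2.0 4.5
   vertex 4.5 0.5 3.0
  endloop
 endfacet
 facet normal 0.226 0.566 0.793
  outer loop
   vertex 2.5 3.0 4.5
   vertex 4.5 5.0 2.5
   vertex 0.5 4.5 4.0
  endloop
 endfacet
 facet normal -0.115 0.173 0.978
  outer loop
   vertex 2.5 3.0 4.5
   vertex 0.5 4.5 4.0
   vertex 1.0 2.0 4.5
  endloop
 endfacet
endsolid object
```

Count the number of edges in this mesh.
18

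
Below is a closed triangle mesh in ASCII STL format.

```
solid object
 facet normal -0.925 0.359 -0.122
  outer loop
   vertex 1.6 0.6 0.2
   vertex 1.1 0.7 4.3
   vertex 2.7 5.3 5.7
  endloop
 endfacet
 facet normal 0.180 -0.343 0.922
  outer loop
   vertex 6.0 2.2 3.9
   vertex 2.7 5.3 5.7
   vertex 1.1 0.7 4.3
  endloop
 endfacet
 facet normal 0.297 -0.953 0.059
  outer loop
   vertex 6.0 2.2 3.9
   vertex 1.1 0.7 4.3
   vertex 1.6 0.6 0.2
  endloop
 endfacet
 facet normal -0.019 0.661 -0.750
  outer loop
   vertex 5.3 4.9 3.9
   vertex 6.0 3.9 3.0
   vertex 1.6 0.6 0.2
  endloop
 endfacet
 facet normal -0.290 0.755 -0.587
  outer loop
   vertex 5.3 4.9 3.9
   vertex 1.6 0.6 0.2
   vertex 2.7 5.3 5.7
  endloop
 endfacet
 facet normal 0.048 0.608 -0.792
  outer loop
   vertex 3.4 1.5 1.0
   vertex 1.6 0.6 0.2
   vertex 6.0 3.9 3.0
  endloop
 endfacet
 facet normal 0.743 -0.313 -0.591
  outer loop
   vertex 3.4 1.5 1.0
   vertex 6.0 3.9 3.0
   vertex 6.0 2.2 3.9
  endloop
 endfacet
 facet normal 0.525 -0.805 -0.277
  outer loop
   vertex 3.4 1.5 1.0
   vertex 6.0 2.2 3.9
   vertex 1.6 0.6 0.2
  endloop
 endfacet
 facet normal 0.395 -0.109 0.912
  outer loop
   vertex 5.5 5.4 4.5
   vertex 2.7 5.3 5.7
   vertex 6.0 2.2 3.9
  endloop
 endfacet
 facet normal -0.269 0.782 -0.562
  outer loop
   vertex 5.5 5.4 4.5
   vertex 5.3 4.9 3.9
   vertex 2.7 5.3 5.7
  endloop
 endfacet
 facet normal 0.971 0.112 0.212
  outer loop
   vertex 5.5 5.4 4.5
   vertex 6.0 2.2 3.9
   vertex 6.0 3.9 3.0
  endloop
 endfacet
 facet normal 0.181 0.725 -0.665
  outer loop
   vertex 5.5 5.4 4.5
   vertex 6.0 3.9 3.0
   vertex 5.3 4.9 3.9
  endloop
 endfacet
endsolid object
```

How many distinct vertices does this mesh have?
8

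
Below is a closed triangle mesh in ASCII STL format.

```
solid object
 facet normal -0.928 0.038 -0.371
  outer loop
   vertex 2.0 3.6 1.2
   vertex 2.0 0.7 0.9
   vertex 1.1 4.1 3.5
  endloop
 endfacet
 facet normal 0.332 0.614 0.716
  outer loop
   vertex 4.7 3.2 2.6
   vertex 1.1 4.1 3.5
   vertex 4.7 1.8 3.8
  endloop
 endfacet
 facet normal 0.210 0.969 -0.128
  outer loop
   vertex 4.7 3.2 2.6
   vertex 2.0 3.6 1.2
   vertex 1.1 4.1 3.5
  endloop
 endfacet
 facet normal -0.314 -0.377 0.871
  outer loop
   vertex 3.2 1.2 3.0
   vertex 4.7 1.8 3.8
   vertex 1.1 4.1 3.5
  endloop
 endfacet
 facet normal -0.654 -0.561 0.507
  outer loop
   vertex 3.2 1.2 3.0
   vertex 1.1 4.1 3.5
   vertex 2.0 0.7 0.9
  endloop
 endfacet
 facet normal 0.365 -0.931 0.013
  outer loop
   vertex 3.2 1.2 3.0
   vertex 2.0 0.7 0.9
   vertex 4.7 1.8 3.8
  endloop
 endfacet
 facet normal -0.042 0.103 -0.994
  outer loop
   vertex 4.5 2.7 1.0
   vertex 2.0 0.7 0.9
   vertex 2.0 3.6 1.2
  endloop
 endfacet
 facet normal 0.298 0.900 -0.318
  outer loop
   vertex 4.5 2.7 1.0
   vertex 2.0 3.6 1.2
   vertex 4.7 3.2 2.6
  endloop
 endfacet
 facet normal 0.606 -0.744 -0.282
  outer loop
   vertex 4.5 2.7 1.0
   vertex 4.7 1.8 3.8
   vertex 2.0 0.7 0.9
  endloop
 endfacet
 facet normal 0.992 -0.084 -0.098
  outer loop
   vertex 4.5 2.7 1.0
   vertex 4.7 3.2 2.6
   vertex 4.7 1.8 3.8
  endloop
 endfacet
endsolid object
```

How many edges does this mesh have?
15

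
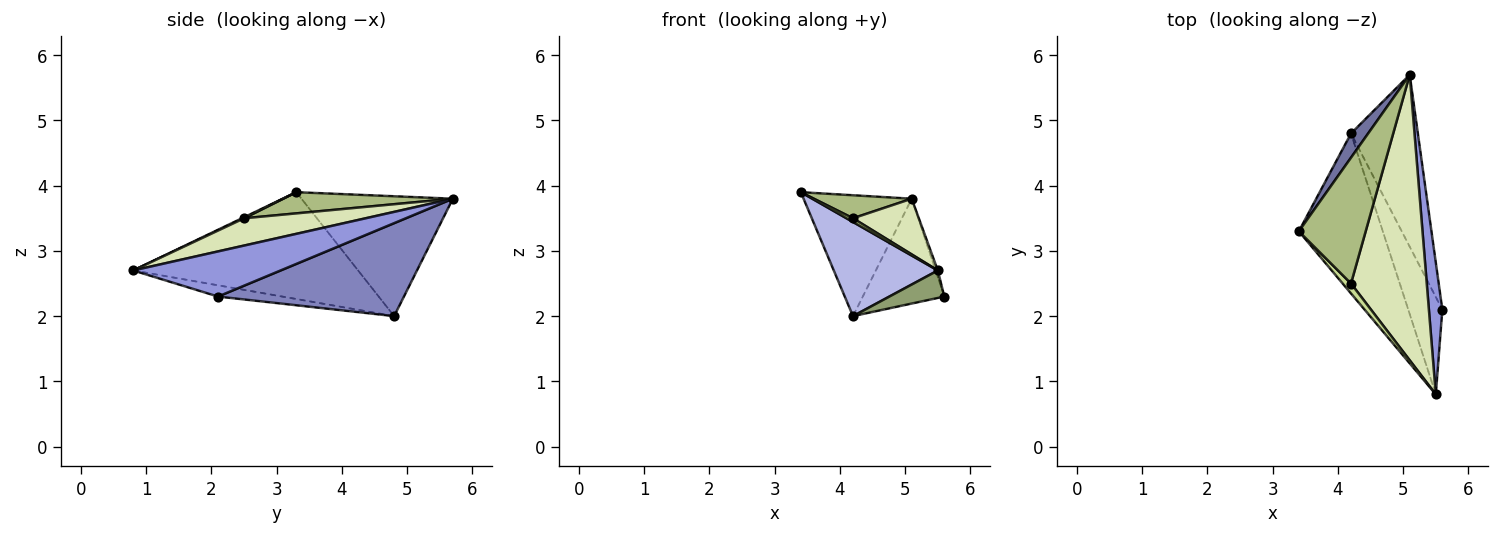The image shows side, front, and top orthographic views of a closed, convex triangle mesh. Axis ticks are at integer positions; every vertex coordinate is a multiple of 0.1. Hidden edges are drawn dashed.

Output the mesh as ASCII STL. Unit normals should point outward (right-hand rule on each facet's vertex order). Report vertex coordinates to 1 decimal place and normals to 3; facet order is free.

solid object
 facet normal -0.808 0.577 0.115
  outer loop
   vertex 4.2 4.8 2.0
   vertex 3.4 3.3 3.9
   vertex 5.1 5.7 3.8
  endloop
 endfacet
 facet normal 0.765 0.335 -0.550
  outer loop
   vertex 4.2 4.8 2.0
   vertex 5.1 5.7 3.8
   vertex 5.6 2.1 2.3
  endloop
 endfacet
 facet normal 0.958 0.014 0.286
  outer loop
   vertex 5.5 0.8 2.7
   vertex 5.6 2.1 2.3
   vertex 5.1 5.7 3.8
  endloop
 endfacet
 facet normal -0.739 -0.342 -0.581
  outer loop
   vertex 5.5 0.8 2.7
   vertex 3.4 3.3 3.9
   vertex 4.2 4.8 2.0
  endloop
 endfacet
 facet normal -0.303 -0.259 -0.917
  outer loop
   vertex 5.5 0.8 2.7
   vertex 4.2 4.8 2.0
   vertex 5.6 2.1 2.3
  endloop
 endfacet
 facet normal 0.298 -0.172 0.939
  outer loop
   vertex 4.2 2.5 3.5
   vertex 5.1 5.7 3.8
   vertex 3.4 3.3 3.9
  endloop
 endfacet
 facet normal 0.116 -0.349 0.930
  outer loop
   vertex 4.2 2.5 3.5
   vertex 3.4 3.3 3.9
   vertex 5.5 0.8 2.7
  endloop
 endfacet
 facet normal 0.333 -0.181 0.925
  outer loop
   vertex 4.2 2.5 3.5
   vertex 5.5 0.8 2.7
   vertex 5.1 5.7 3.8
  endloop
 endfacet
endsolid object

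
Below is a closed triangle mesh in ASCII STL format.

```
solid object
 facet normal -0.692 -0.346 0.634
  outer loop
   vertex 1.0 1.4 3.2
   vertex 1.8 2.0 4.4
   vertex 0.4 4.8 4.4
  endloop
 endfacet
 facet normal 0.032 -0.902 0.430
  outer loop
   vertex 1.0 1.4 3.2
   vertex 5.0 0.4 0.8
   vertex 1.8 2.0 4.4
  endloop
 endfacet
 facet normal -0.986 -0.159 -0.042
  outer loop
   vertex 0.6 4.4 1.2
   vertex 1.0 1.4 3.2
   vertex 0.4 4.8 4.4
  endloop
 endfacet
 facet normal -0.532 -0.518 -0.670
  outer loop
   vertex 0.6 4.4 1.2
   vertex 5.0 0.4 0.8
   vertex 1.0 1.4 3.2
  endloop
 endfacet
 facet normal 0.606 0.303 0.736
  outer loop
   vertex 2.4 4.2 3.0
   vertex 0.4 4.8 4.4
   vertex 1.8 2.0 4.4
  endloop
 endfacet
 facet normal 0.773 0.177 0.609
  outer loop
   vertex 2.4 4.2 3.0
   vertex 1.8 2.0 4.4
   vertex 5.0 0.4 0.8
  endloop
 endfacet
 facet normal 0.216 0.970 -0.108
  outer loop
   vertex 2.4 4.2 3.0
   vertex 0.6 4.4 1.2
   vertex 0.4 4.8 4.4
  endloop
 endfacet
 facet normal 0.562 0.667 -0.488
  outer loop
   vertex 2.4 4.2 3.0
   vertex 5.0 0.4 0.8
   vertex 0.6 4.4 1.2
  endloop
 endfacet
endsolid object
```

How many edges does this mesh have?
12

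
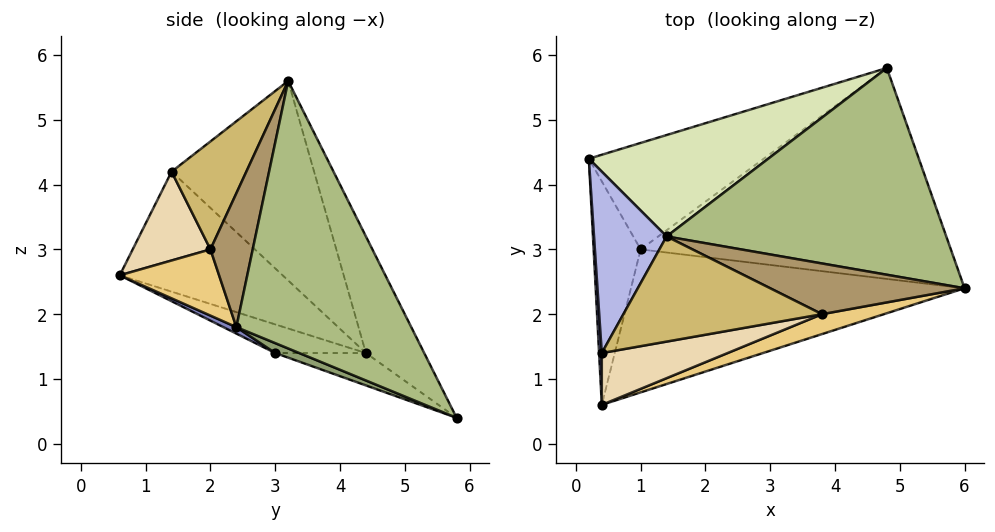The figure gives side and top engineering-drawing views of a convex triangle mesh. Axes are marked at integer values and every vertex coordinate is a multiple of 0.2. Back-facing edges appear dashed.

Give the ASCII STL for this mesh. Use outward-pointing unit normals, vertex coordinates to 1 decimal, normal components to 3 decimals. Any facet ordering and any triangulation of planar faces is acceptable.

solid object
 facet normal -0.498 -0.285 -0.819
  outer loop
   vertex 1.0 3.0 1.4
   vertex 0.4 0.6 2.6
   vertex 0.2 4.4 1.4
  endloop
 endfacet
 facet normal 0.017 -0.451 -0.893
  outer loop
   vertex 1.0 3.0 1.4
   vertex 6.0 2.4 1.8
   vertex 0.4 0.6 2.6
  endloop
 endfacet
 facet normal -0.999 -0.045 0.023
  outer loop
   vertex 0.4 1.4 4.2
   vertex 0.2 4.4 1.4
   vertex 0.4 0.6 2.6
  endloop
 endfacet
 facet normal -0.910 0.248 0.331
  outer loop
   vertex 0.4 1.4 4.2
   vertex 1.4 3.2 5.6
   vertex 0.2 4.4 1.4
  endloop
 endfacet
 facet normal 0.030 -0.372 -0.928
  outer loop
   vertex 4.8 5.8 0.4
   vertex 6.0 2.4 1.8
   vertex 1.0 3.0 1.4
  endloop
 endfacet
 facet normal 0.608 0.476 0.635
  outer loop
   vertex 4.8 5.8 0.4
   vertex 1.4 3.2 5.6
   vertex 6.0 2.4 1.8
  endloop
 endfacet
 facet normal -0.181 -0.103 -0.978
  outer loop
   vertex 4.8 5.8 0.4
   vertex 1.0 3.0 1.4
   vertex 0.2 4.4 1.4
  endloop
 endfacet
 facet normal -0.210 0.922 0.324
  outer loop
   vertex 4.8 5.8 0.4
   vertex 0.2 4.4 1.4
   vertex 1.4 3.2 5.6
  endloop
 endfacet
 facet normal 0.476 -0.545 0.691
  outer loop
   vertex 3.8 2.0 3.0
   vertex 6.0 2.4 1.8
   vertex 1.4 3.2 5.6
  endloop
 endfacet
 facet normal 0.346 -0.688 0.637
  outer loop
   vertex 3.8 2.0 3.0
   vertex 1.4 3.2 5.6
   vertex 0.4 1.4 4.2
  endloop
 endfacet
 facet normal 0.331 -0.892 0.309
  outer loop
   vertex 3.8 2.0 3.0
   vertex 0.4 0.6 2.6
   vertex 6.0 2.4 1.8
  endloop
 endfacet
 facet normal 0.301 -0.853 0.426
  outer loop
   vertex 3.8 2.0 3.0
   vertex 0.4 1.4 4.2
   vertex 0.4 0.6 2.6
  endloop
 endfacet
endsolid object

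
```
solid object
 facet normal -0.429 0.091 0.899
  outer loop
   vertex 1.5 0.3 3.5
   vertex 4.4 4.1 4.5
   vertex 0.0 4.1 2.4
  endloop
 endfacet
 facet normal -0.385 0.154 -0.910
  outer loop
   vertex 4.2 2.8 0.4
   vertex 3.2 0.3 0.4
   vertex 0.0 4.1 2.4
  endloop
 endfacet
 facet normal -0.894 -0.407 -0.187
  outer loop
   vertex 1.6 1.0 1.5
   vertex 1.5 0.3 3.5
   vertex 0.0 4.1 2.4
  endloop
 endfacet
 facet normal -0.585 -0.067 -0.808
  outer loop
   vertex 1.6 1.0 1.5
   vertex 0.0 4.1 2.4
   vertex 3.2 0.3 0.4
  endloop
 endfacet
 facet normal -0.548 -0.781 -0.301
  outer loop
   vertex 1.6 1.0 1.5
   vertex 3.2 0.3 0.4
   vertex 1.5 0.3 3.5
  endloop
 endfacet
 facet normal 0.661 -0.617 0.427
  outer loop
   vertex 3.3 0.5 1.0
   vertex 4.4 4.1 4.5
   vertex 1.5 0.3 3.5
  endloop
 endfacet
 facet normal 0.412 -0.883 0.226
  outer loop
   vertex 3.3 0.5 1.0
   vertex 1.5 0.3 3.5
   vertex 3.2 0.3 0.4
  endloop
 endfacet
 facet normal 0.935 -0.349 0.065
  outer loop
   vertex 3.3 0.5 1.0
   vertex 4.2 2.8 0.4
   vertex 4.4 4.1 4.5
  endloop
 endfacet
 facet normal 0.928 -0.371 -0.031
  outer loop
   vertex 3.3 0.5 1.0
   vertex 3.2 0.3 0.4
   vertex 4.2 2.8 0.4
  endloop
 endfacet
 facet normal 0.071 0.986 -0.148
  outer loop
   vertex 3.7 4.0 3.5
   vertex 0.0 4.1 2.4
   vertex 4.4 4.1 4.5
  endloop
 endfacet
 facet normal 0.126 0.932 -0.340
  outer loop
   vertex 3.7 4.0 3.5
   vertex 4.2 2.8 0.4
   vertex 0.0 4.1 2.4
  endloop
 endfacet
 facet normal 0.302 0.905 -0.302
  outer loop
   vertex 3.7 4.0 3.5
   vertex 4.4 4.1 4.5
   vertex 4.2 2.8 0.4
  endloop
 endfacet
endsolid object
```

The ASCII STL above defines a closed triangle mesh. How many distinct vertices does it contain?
8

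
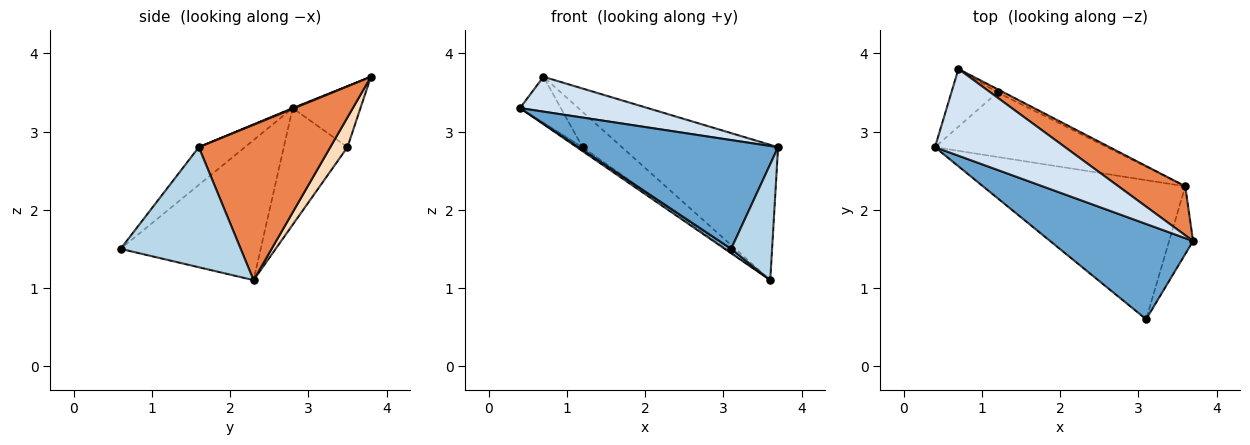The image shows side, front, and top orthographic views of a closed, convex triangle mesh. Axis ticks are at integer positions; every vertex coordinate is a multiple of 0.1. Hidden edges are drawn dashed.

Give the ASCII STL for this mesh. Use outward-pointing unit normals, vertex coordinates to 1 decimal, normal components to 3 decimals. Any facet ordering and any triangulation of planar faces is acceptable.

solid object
 facet normal -0.171 -0.741 0.649
  outer loop
   vertex 3.1 0.6 1.5
   vertex 3.7 1.6 2.8
   vertex 0.4 2.8 3.3
  endloop
 endfacet
 facet normal -0.569 -0.026 -0.822
  outer loop
   vertex 3.6 2.3 1.1
   vertex 3.1 0.6 1.5
   vertex 0.4 2.8 3.3
  endloop
 endfacet
 facet normal 0.930 -0.317 -0.185
  outer loop
   vertex 3.6 2.3 1.1
   vertex 3.7 1.6 2.8
   vertex 3.1 0.6 1.5
  endloop
 endfacet
 facet normal 0.005 -0.373 0.928
  outer loop
   vertex 0.7 3.8 3.7
   vertex 0.4 2.8 3.3
   vertex 3.7 1.6 2.8
  endloop
 endfacet
 facet normal 0.621 0.737 0.267
  outer loop
   vertex 0.7 3.8 3.7
   vertex 3.7 1.6 2.8
   vertex 3.6 2.3 1.1
  endloop
 endfacet
 facet normal -0.560 0.050 -0.827
  outer loop
   vertex 1.2 3.5 2.8
   vertex 3.6 2.3 1.1
   vertex 0.4 2.8 3.3
  endloop
 endfacet
 facet normal -0.719 0.433 -0.544
  outer loop
   vertex 1.2 3.5 2.8
   vertex 0.4 2.8 3.3
   vertex 0.7 3.8 3.7
  endloop
 endfacet
 facet normal 0.398 0.914 -0.084
  outer loop
   vertex 1.2 3.5 2.8
   vertex 0.7 3.8 3.7
   vertex 3.6 2.3 1.1
  endloop
 endfacet
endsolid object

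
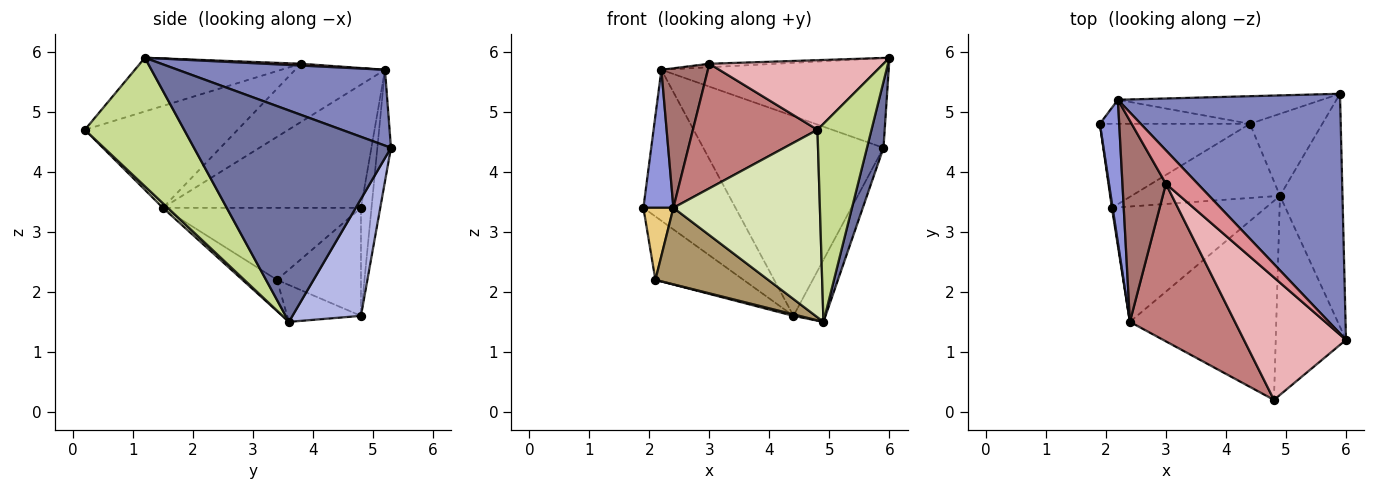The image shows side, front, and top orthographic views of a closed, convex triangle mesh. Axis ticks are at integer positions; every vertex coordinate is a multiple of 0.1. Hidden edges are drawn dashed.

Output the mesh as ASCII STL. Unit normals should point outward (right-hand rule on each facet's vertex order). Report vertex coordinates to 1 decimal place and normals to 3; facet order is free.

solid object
 facet normal 0.956 -0.080 -0.283
  outer loop
   vertex 4.9 3.6 1.5
   vertex 5.9 5.3 4.4
   vertex 6.0 1.2 5.9
  endloop
 endfacet
 facet normal 0.304 0.334 0.892
  outer loop
   vertex 2.2 5.2 5.7
   vertex 6.0 1.2 5.9
   vertex 5.9 5.3 4.4
  endloop
 endfacet
 facet normal -0.977 -0.148 0.153
  outer loop
   vertex 2.2 5.2 5.7
   vertex 1.9 4.8 3.4
   vertex 2.4 1.5 3.4
  endloop
 endfacet
 facet normal 0.790 0.370 -0.489
  outer loop
   vertex 4.4 4.8 1.6
   vertex 5.9 5.3 4.4
   vertex 4.9 3.6 1.5
  endloop
 endfacet
 facet normal -0.112 0.981 -0.156
  outer loop
   vertex 4.4 4.8 1.6
   vertex 1.9 4.8 3.4
   vertex 2.2 5.2 5.7
  endloop
 endfacet
 facet normal -0.075 0.988 -0.136
  outer loop
   vertex 4.4 4.8 1.6
   vertex 2.2 5.2 5.7
   vertex 5.9 5.3 4.4
  endloop
 endfacet
 facet normal 0.792 -0.431 -0.433
  outer loop
   vertex 4.8 0.2 4.7
   vertex 4.9 3.6 1.5
   vertex 6.0 1.2 5.9
  endloop
 endfacet
 facet normal 0.023 -0.686 -0.728
  outer loop
   vertex 4.8 0.2 4.7
   vertex 2.4 1.5 3.4
   vertex 4.9 3.6 1.5
  endloop
 endfacet
 facet normal -0.166 -0.545 -0.822
  outer loop
   vertex 2.1 3.4 2.2
   vertex 4.9 3.6 1.5
   vertex 2.4 1.5 3.4
  endloop
 endfacet
 facet normal -0.241 -0.020 -0.970
  outer loop
   vertex 2.1 3.4 2.2
   vertex 4.4 4.8 1.6
   vertex 4.9 3.6 1.5
  endloop
 endfacet
 facet normal -0.989 -0.150 0.010
  outer loop
   vertex 2.1 3.4 2.2
   vertex 2.4 1.5 3.4
   vertex 1.9 4.8 3.4
  endloop
 endfacet
 facet normal -0.498 0.522 -0.692
  outer loop
   vertex 2.1 3.4 2.2
   vertex 1.9 4.8 3.4
   vertex 4.4 4.8 1.6
  endloop
 endfacet
 facet normal -0.740 -0.383 0.552
  outer loop
   vertex 3.0 3.8 5.8
   vertex 2.2 5.2 5.7
   vertex 2.4 1.5 3.4
  endloop
 endfacet
 facet normal -0.606 -0.494 0.624
  outer loop
   vertex 3.0 3.8 5.8
   vertex 2.4 1.5 3.4
   vertex 4.8 0.2 4.7
  endloop
 endfacet
 facet normal 0.056 0.103 0.993
  outer loop
   vertex 3.0 3.8 5.8
   vertex 6.0 1.2 5.9
   vertex 2.2 5.2 5.7
  endloop
 endfacet
 facet normal -0.416 -0.450 0.791
  outer loop
   vertex 3.0 3.8 5.8
   vertex 4.8 0.2 4.7
   vertex 6.0 1.2 5.9
  endloop
 endfacet
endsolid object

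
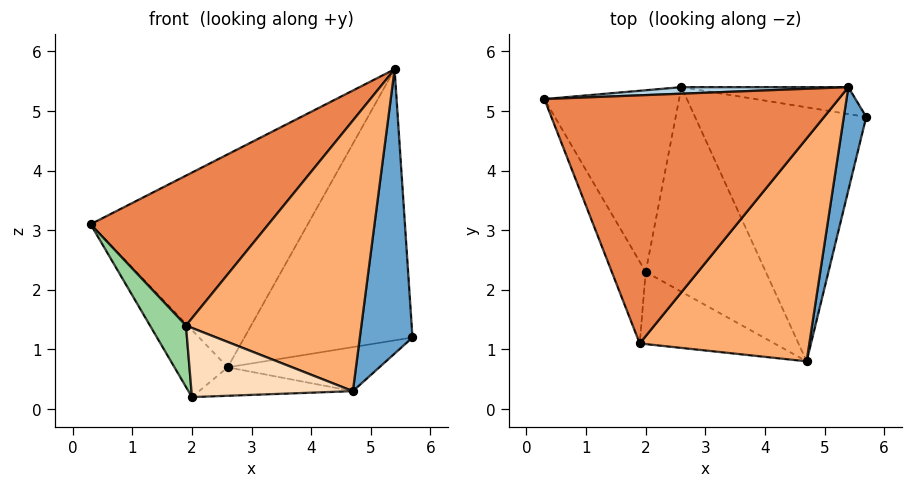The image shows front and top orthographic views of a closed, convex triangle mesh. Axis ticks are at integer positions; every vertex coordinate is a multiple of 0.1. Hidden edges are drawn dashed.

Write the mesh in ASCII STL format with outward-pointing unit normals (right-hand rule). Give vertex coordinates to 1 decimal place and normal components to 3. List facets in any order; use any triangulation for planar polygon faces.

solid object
 facet normal 0.962 -0.255 0.093
  outer loop
   vertex 5.4 5.4 5.7
   vertex 4.7 0.8 0.3
   vertex 5.7 4.9 1.2
  endloop
 endfacet
 facet normal 0.183 0.168 -0.969
  outer loop
   vertex 2.6 5.4 0.7
   vertex 5.7 4.9 1.2
   vertex 4.7 0.8 0.3
  endloop
 endfacet
 facet normal -0.055 0.998 0.031
  outer loop
   vertex 2.6 5.4 0.7
   vertex 0.3 5.2 3.1
   vertex 5.4 5.4 5.7
  endloop
 endfacet
 facet normal 0.174 0.980 -0.097
  outer loop
   vertex 2.6 5.4 0.7
   vertex 5.4 5.4 5.7
   vertex 5.7 4.9 1.2
  endloop
 endfacet
 facet normal -0.384 -0.478 0.790
  outer loop
   vertex 1.9 1.1 1.4
   vertex 5.4 5.4 5.7
   vertex 0.3 5.2 3.1
  endloop
 endfacet
 facet normal 0.165 -0.761 0.627
  outer loop
   vertex 1.9 1.1 1.4
   vertex 4.7 0.8 0.3
   vertex 5.4 5.4 5.7
  endloop
 endfacet
 facet normal 0.113 0.137 -0.984
  outer loop
   vertex 2.0 2.3 0.2
   vertex 2.6 5.4 0.7
   vertex 4.7 0.8 0.3
  endloop
 endfacet
 facet normal -0.337 -0.652 -0.680
  outer loop
   vertex 2.0 2.3 0.2
   vertex 4.7 0.8 0.3
   vertex 1.9 1.1 1.4
  endloop
 endfacet
 facet normal -0.710 0.244 -0.660
  outer loop
   vertex 2.0 2.3 0.2
   vertex 0.3 5.2 3.1
   vertex 2.6 5.4 0.7
  endloop
 endfacet
 facet normal -0.922 -0.232 -0.309
  outer loop
   vertex 2.0 2.3 0.2
   vertex 1.9 1.1 1.4
   vertex 0.3 5.2 3.1
  endloop
 endfacet
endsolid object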